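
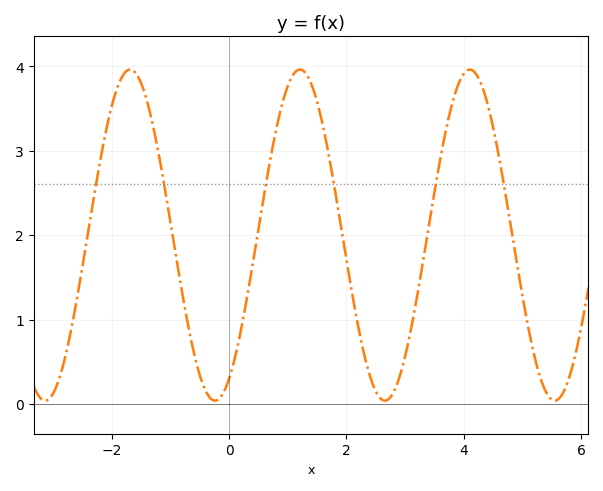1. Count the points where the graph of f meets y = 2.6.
6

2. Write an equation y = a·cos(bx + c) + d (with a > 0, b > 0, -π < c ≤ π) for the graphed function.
y = 1.96cos(2.2x - 2.6) + 2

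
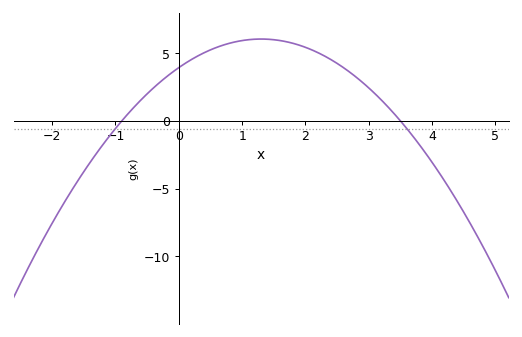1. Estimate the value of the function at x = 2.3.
5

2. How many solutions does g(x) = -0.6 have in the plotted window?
2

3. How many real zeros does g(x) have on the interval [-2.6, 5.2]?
2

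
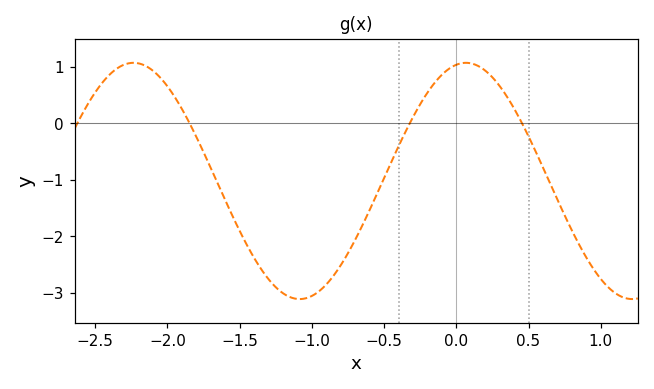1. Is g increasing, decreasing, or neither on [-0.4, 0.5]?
neither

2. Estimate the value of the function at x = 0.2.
0.933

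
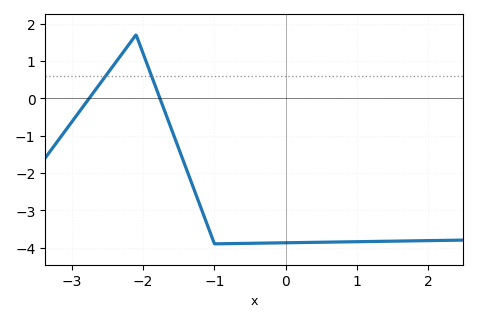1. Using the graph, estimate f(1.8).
-3.82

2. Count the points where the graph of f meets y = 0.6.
2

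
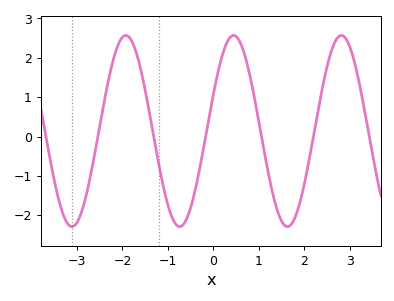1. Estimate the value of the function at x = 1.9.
-1.7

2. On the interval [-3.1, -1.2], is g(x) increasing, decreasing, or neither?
neither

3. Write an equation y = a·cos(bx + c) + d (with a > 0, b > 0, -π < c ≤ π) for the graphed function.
y = 2.43cos(2.6x - 1.2) + 0.14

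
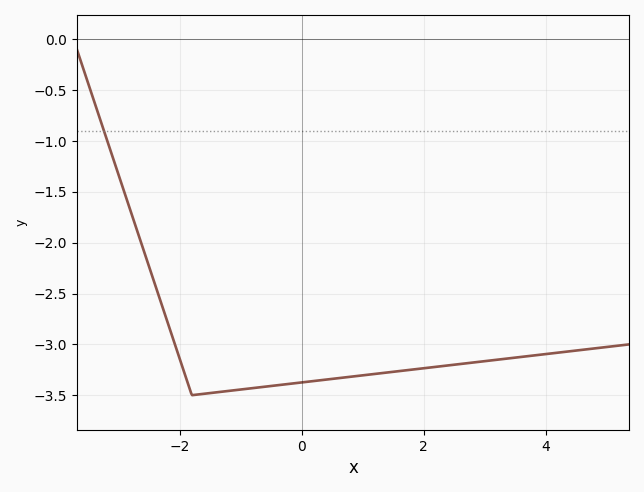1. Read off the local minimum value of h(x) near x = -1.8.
-3.5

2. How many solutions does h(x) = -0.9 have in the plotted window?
1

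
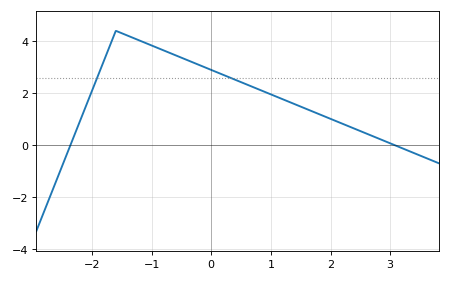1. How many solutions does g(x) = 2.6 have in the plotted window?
2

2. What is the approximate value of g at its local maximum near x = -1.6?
4.4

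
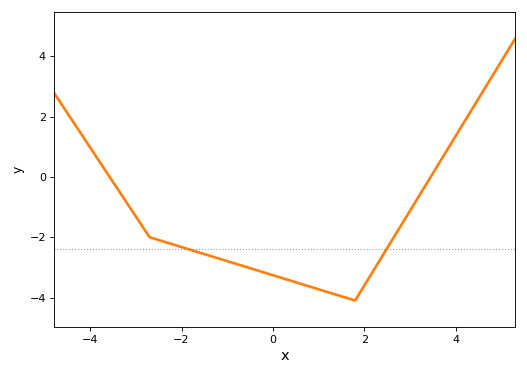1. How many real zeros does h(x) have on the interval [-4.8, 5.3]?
2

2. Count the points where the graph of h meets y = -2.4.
2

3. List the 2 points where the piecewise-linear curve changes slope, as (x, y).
(-2.7, -2); (1.8, -4.1)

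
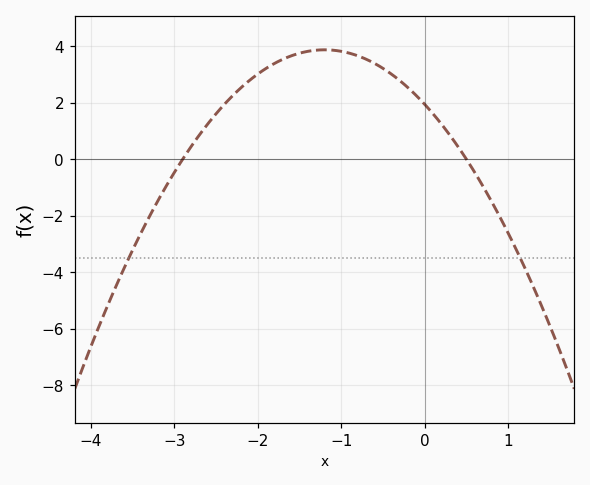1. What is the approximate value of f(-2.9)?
0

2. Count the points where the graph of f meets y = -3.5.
2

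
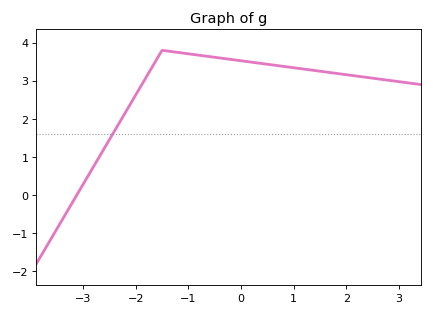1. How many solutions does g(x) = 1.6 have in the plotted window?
1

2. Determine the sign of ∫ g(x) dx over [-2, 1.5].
positive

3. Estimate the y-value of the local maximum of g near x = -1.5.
3.8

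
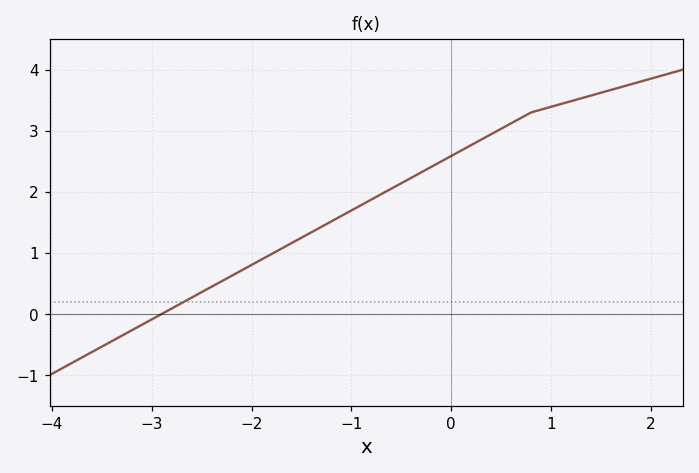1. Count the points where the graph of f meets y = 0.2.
1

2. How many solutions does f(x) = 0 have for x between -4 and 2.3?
1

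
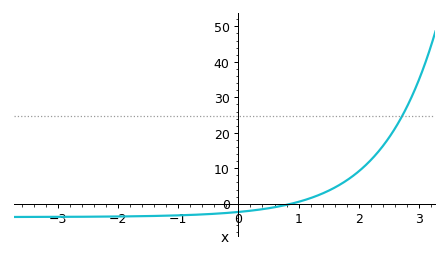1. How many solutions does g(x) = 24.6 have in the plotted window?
1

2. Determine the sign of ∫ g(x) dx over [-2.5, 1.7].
negative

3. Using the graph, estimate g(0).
-2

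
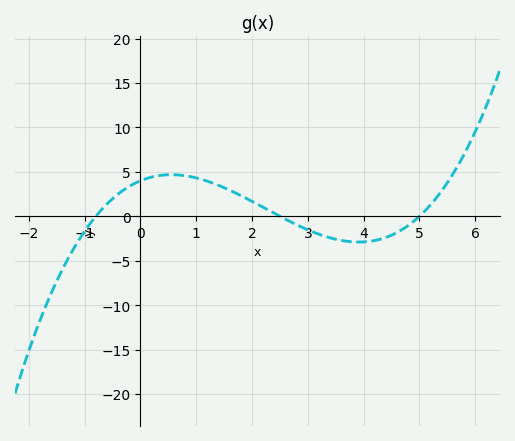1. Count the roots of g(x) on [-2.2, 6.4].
3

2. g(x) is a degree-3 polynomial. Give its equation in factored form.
y = 0.4(x + 0.8)(x - 2.5)(x - 5)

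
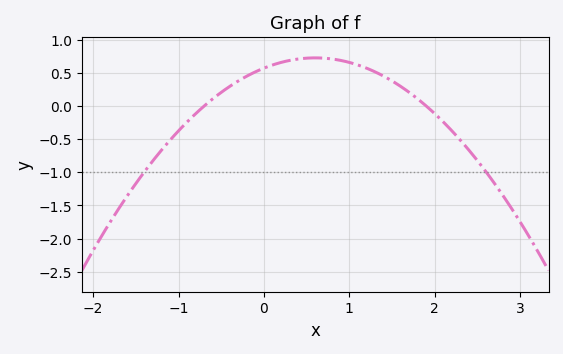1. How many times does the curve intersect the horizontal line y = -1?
2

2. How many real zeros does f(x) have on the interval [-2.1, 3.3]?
2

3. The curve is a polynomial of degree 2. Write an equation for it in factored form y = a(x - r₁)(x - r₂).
y = -0.43(x + 0.7)(x - 1.9)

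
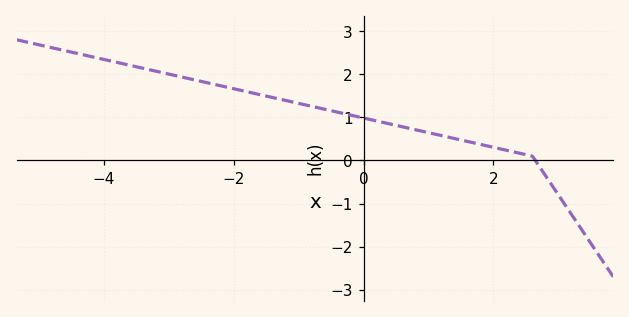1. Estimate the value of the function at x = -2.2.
1.7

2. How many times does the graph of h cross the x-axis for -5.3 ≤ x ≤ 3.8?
1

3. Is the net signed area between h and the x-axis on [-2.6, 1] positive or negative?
positive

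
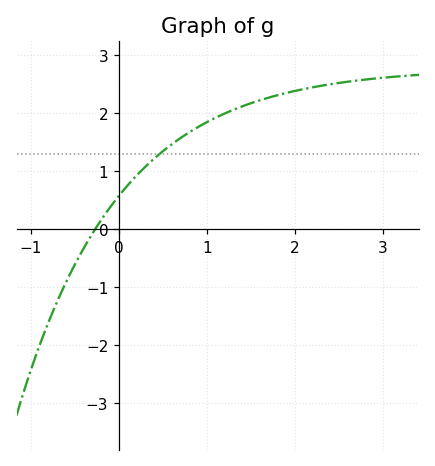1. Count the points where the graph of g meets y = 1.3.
1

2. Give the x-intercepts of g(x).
-0.272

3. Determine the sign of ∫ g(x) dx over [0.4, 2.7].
positive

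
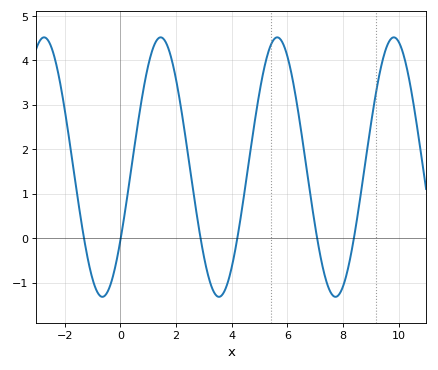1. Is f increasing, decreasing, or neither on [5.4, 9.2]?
neither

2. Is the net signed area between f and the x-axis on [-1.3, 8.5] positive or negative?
positive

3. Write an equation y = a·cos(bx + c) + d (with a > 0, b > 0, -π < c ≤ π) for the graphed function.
y = 2.92cos(1.5x - 2.17) + 1.6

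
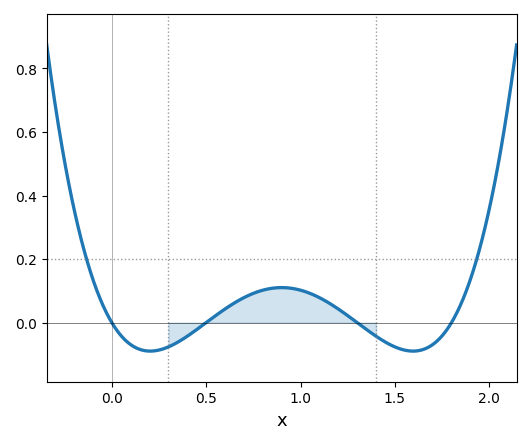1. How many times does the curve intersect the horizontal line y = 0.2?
2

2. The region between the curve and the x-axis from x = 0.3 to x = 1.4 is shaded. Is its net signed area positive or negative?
positive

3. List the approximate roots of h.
0, 0.5, 1.3, 1.8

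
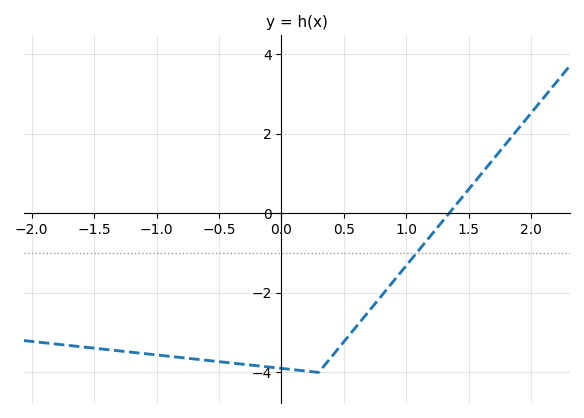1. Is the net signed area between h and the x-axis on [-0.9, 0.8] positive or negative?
negative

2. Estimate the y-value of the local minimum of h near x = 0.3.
-4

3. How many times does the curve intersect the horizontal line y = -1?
1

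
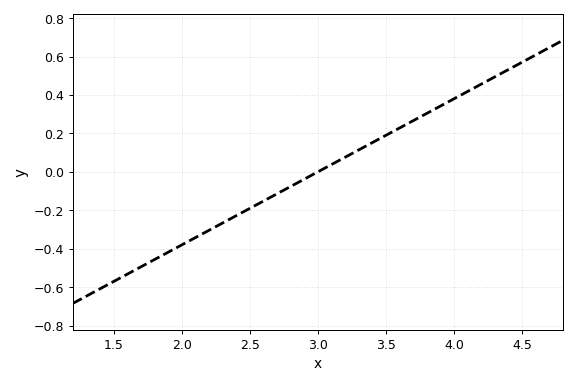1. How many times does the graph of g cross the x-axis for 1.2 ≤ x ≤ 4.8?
1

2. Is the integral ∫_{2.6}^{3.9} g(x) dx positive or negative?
positive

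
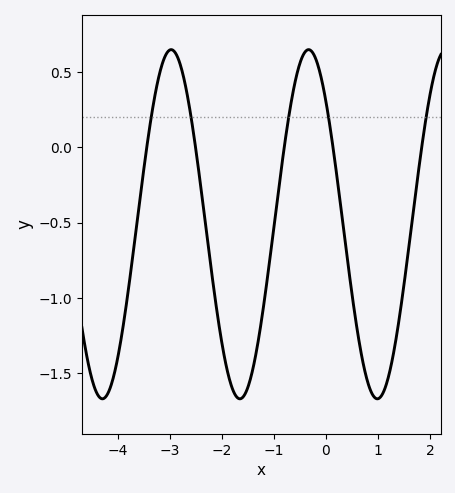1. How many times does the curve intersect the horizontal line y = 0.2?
5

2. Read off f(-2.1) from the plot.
-1.07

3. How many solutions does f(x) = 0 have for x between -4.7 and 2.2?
5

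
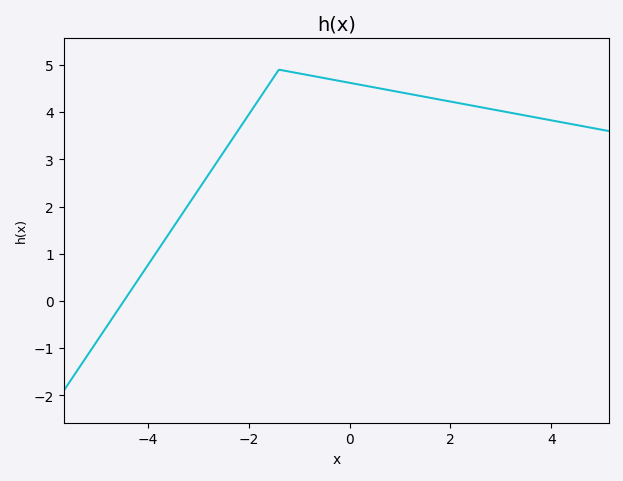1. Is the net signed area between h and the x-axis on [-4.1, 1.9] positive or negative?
positive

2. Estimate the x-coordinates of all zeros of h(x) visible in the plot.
-4.47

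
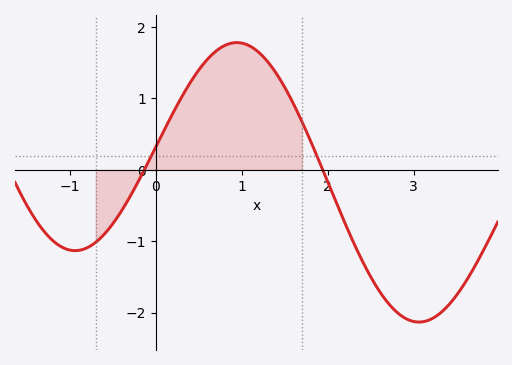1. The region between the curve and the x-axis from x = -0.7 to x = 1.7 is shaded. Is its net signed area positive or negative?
positive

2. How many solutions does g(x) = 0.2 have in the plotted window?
2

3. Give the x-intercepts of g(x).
-0.135, 1.94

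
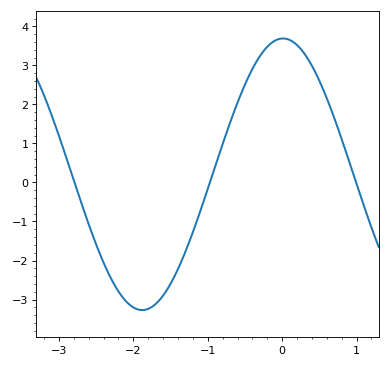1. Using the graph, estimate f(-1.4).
-2.22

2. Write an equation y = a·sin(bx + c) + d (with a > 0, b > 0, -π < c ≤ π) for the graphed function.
y = 3.48sin(1.66x + 1.55) + 0.21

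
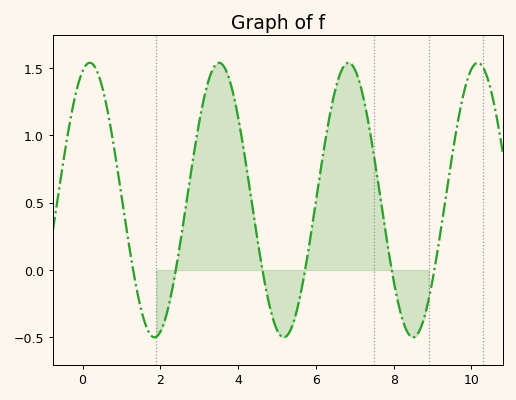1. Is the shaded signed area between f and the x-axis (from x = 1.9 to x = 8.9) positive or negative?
positive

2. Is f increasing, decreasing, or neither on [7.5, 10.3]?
neither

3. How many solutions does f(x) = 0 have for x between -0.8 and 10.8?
6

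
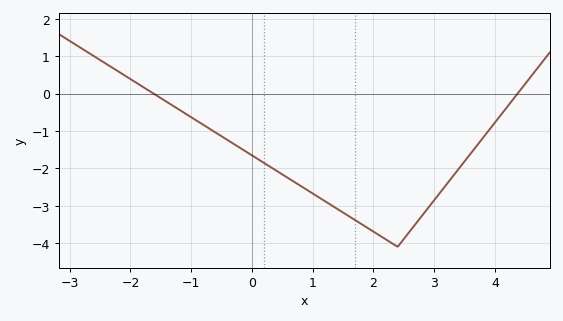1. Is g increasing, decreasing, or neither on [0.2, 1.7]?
decreasing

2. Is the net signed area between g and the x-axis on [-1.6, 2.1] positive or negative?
negative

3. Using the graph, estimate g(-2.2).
0.6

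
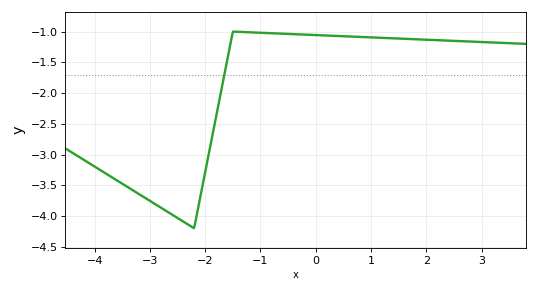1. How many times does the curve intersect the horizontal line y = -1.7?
1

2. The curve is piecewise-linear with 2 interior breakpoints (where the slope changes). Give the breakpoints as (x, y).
(-2.2, -4.2); (-1.5, -1)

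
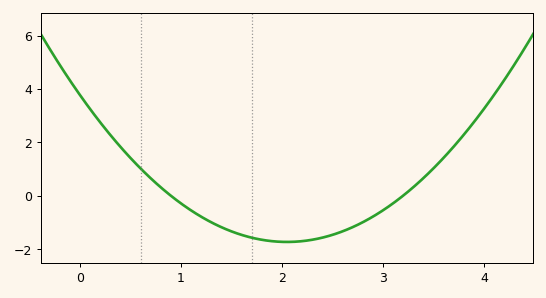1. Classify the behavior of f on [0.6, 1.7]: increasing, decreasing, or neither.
decreasing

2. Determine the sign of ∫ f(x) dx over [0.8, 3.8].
negative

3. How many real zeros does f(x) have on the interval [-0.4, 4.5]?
2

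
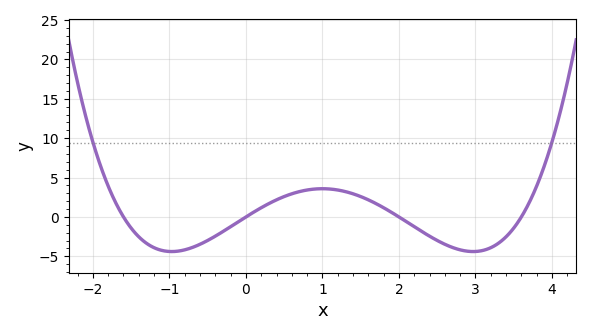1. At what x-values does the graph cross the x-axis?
-1.6, 0, 2, 3.6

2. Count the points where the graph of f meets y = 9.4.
2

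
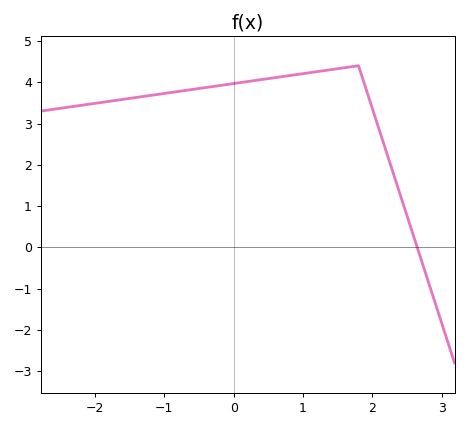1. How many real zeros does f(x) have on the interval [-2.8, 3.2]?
1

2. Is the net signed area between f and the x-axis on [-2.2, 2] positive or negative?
positive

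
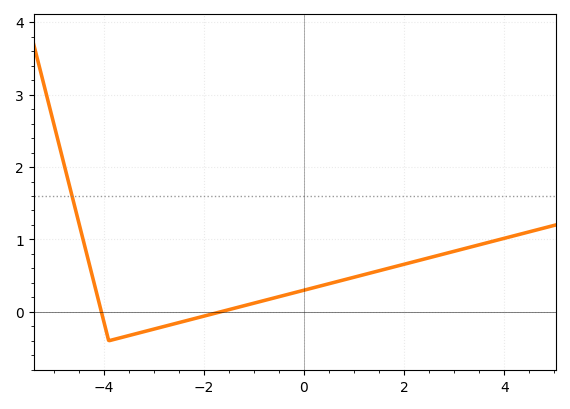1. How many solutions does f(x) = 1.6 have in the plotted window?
1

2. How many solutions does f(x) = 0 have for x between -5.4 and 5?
2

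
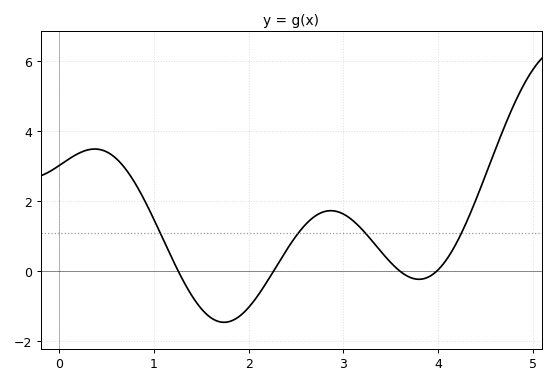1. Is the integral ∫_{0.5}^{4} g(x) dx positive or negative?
positive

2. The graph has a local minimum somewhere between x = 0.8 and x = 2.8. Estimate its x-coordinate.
1.7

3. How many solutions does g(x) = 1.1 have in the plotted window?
4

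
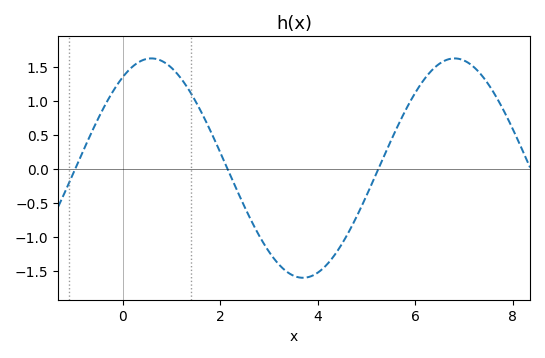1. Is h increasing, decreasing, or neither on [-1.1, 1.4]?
neither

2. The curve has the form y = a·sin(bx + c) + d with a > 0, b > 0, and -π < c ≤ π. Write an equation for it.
y = 1.61sin(1.01x + 0.982) + 0.01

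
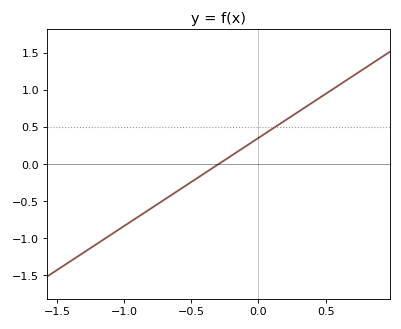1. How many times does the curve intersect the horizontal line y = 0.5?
1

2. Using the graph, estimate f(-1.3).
-1.2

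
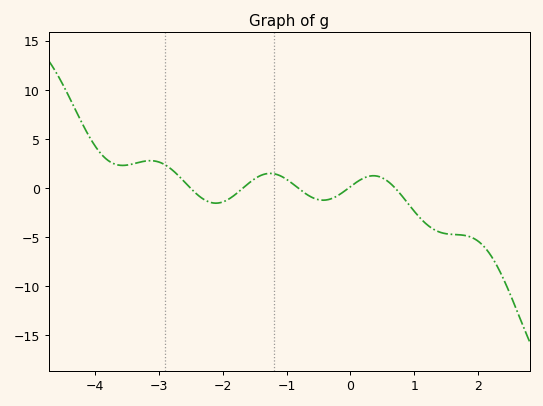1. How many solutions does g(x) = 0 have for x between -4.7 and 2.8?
5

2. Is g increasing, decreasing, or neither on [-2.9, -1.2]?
neither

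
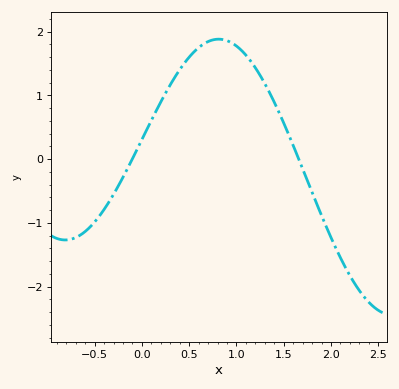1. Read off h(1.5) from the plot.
0.6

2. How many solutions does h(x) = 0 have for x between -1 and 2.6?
2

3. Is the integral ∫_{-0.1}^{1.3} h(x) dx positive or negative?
positive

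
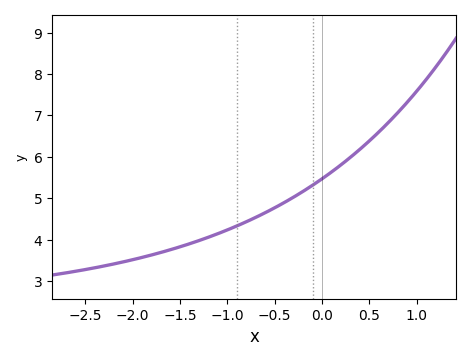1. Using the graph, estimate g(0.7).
6.83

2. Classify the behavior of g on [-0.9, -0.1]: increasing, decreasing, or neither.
increasing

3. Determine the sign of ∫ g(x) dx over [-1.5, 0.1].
positive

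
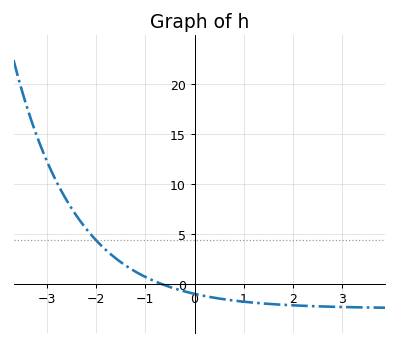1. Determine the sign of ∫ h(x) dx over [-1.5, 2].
negative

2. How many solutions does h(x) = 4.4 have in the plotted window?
1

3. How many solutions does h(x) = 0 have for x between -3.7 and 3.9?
1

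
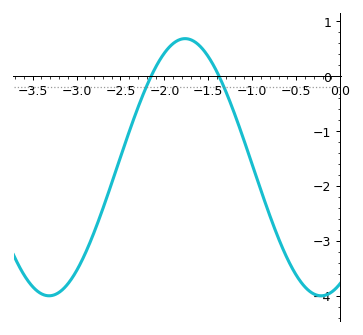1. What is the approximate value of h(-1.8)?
0.674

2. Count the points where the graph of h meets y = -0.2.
2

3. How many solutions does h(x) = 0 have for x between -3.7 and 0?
2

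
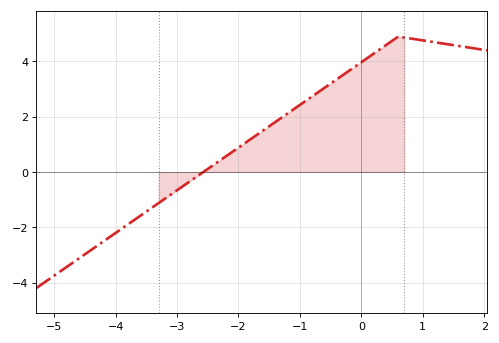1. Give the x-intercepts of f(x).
-2.57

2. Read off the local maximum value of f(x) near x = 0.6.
4.9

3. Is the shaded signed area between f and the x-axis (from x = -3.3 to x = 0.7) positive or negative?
positive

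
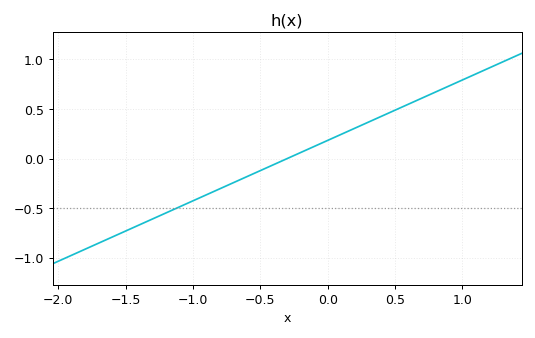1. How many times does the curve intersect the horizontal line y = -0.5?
1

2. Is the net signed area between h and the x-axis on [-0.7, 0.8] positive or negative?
positive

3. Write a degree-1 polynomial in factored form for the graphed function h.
y = 0.61(x + 0.3)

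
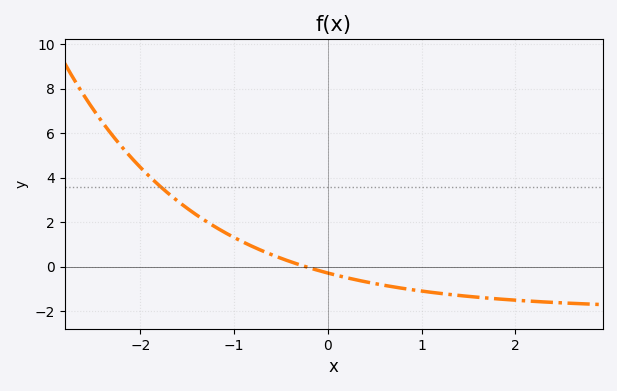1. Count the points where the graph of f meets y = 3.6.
1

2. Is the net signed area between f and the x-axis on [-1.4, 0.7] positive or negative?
positive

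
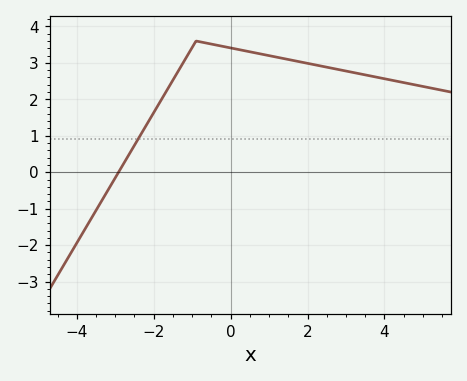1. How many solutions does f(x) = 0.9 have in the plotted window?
1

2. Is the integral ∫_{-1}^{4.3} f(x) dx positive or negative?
positive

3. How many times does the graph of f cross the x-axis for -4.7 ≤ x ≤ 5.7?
1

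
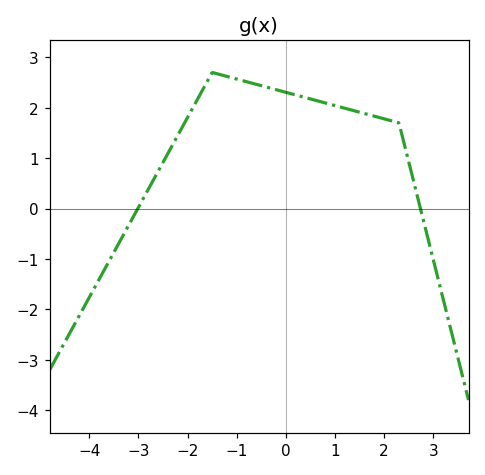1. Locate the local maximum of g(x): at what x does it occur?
-1.4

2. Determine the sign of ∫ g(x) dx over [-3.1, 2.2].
positive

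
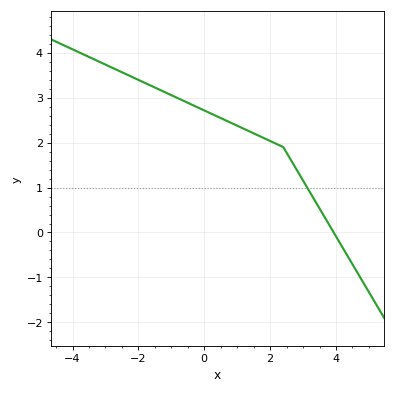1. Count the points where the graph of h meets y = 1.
1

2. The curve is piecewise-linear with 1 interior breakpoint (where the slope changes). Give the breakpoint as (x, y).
(2.4, 1.9)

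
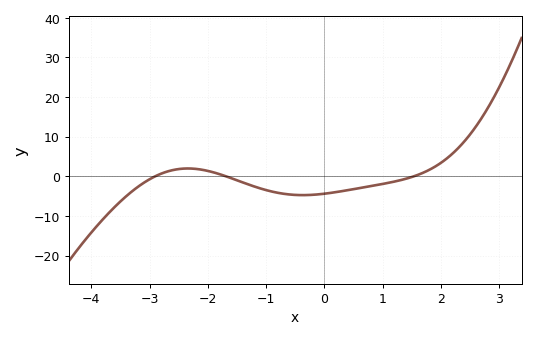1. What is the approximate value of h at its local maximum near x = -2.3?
2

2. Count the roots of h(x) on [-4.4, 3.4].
3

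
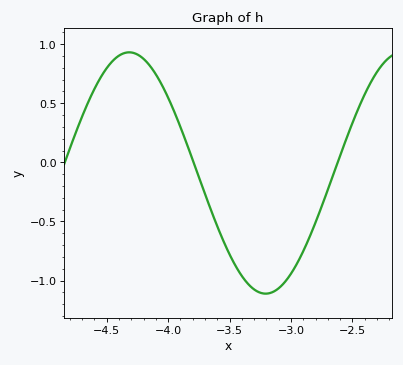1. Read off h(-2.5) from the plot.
0.35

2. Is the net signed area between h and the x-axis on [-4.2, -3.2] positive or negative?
negative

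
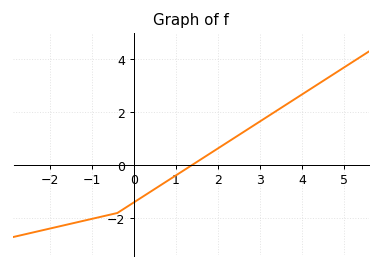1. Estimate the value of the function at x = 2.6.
1.26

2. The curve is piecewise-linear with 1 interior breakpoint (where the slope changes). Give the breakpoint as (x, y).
(-0.4, -1.8)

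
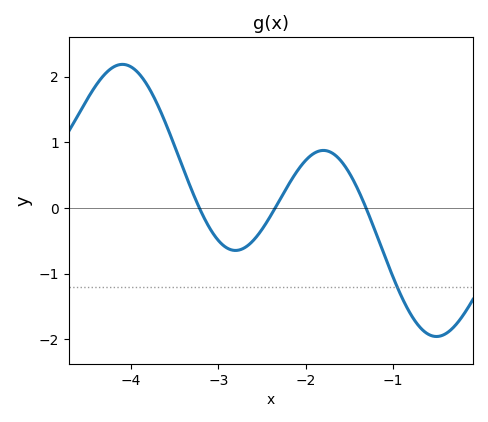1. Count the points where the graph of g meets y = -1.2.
1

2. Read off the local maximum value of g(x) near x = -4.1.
2.19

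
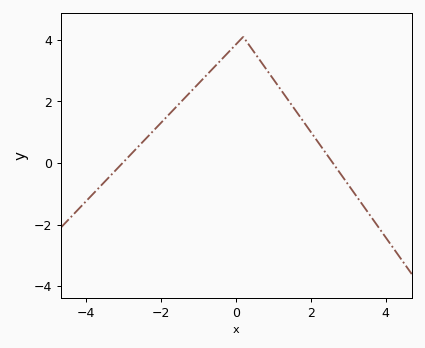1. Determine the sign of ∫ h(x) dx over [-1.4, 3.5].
positive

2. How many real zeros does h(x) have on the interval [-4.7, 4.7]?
2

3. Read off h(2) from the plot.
1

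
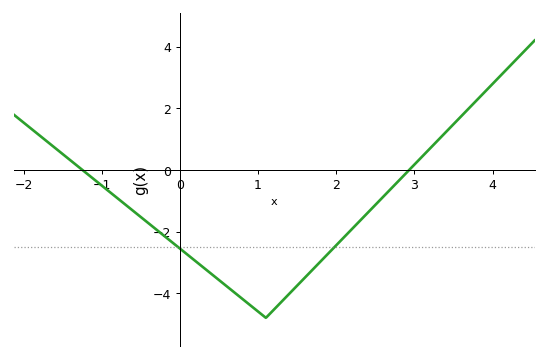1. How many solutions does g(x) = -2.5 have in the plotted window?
2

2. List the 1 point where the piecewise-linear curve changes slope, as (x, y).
(1.1, -4.8)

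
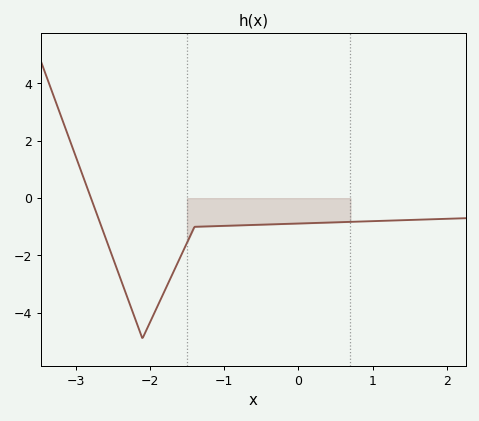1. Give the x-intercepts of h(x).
-2.8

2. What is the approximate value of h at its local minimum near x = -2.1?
-4.8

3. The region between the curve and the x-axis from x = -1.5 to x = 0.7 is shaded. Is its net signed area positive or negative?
negative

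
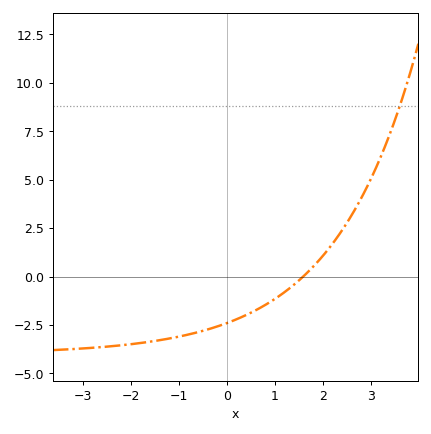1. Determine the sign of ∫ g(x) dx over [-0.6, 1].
negative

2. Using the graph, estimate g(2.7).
3.6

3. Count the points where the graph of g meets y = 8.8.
1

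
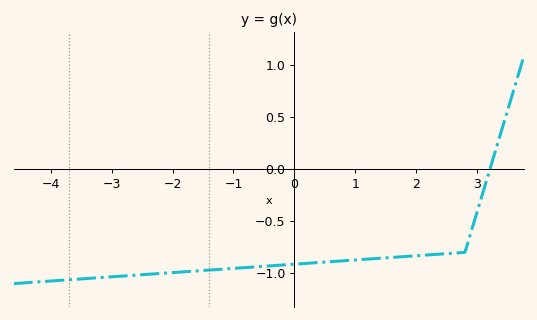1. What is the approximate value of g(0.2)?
-0.905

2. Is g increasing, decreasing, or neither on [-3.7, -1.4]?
increasing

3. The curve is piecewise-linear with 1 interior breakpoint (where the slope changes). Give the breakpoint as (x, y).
(2.8, -0.8)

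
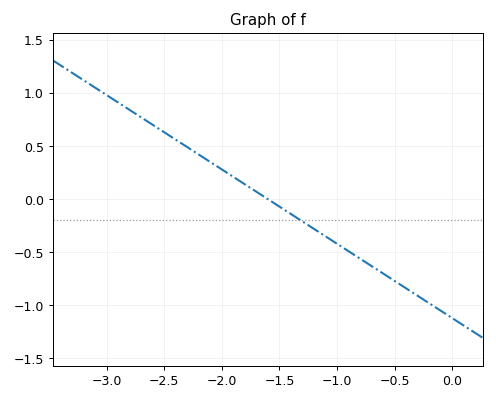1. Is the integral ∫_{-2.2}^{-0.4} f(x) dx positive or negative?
negative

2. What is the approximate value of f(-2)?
0.28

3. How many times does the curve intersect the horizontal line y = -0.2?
1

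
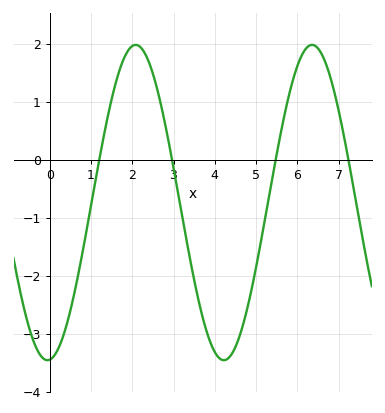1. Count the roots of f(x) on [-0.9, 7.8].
4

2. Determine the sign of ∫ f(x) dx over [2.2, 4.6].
negative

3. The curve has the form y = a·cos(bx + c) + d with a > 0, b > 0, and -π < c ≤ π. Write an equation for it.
y = 2.72cos(1.5x - 3.1) - 0.74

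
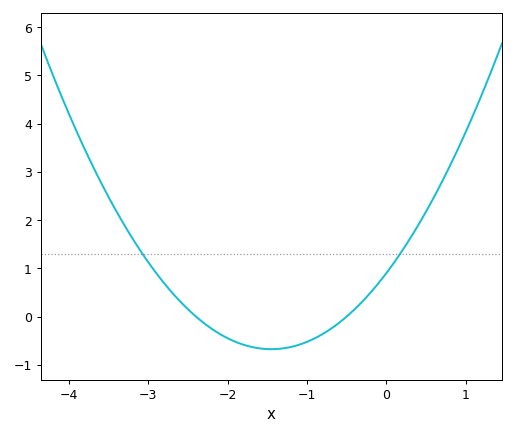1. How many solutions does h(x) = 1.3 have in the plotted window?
2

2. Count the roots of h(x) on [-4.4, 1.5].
2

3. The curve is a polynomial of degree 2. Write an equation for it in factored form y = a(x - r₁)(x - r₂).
y = 0.75(x + 2.4)(x + 0.5)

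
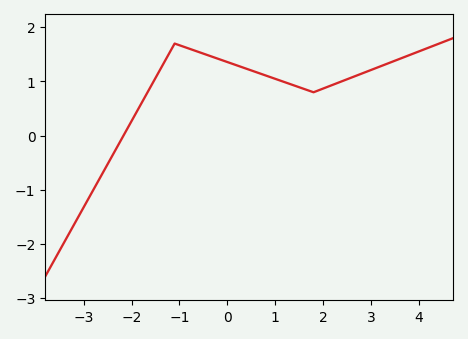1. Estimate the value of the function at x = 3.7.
1.45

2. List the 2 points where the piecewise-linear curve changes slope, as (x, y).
(-1.1, 1.7); (1.8, 0.8)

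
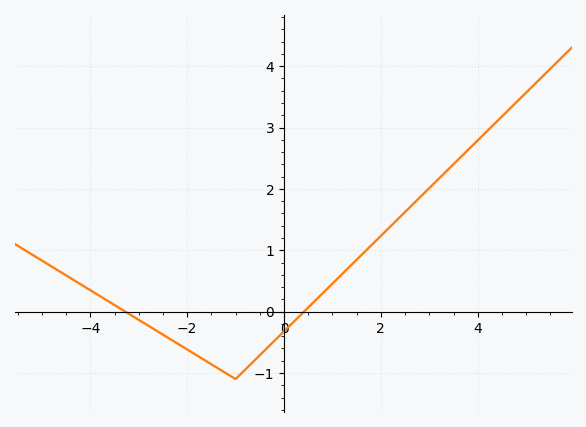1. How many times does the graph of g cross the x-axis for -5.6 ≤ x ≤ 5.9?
2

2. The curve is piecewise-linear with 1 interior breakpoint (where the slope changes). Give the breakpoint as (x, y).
(-1, -1.1)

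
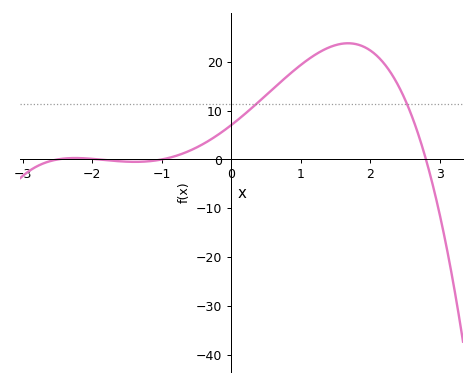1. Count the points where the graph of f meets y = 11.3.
2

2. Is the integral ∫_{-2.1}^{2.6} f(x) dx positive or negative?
positive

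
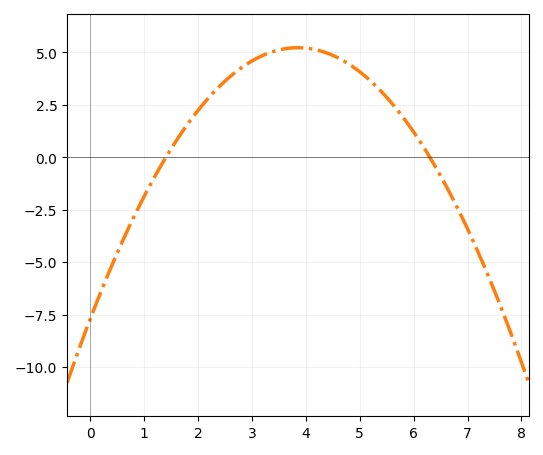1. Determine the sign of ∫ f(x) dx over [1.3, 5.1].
positive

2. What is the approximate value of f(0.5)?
-4.6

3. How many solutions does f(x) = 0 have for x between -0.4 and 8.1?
2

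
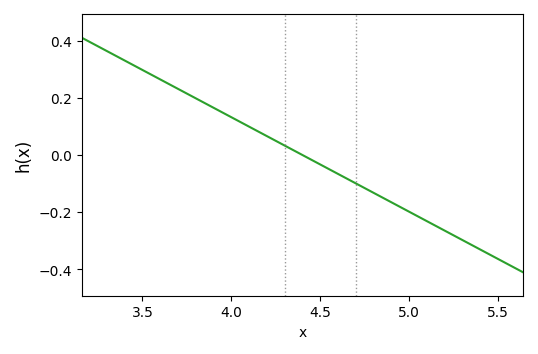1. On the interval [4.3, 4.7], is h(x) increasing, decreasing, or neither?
decreasing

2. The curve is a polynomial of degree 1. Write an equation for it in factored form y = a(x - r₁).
y = -0.33(x - 4.4)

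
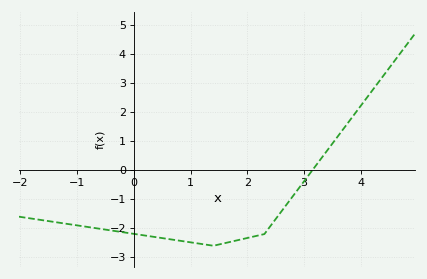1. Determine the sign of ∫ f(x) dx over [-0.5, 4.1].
negative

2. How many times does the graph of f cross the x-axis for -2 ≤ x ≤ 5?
1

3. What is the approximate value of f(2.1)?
-2.29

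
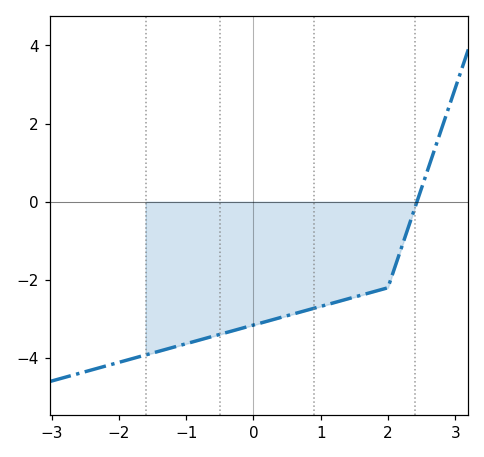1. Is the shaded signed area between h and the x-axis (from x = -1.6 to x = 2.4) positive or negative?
negative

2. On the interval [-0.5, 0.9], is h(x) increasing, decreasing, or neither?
increasing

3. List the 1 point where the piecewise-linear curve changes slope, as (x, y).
(2, -2.2)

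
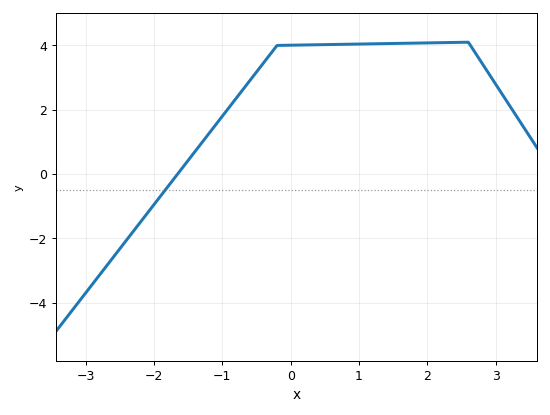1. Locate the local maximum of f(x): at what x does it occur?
2.6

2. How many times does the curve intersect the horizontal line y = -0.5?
1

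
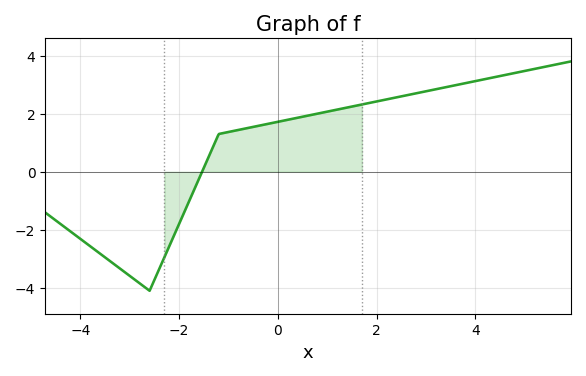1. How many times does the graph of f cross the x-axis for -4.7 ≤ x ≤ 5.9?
1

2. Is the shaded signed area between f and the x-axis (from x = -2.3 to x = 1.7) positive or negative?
positive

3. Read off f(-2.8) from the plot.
-3.8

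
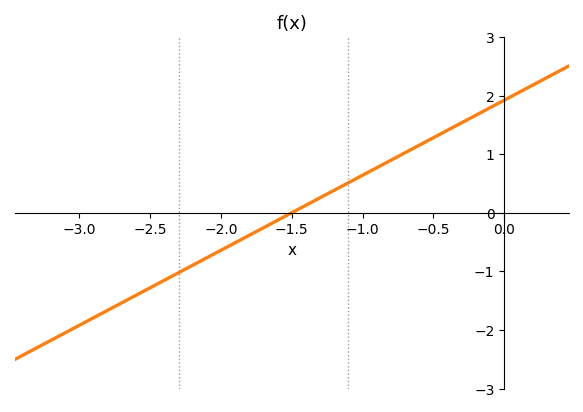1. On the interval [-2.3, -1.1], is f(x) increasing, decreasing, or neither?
increasing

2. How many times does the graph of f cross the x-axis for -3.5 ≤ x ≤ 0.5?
1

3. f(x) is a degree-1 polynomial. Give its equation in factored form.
y = 1.28(x + 1.5)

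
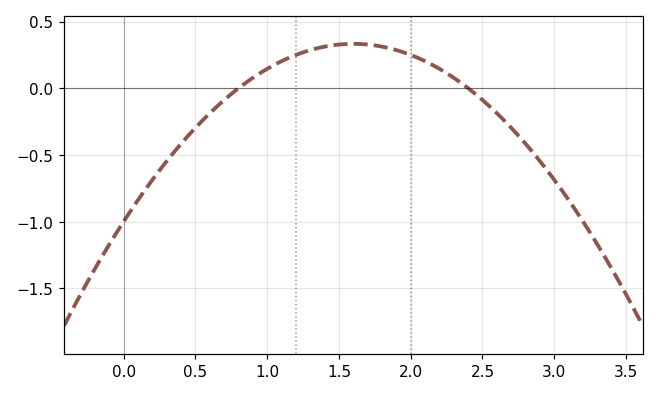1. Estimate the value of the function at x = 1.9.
0.286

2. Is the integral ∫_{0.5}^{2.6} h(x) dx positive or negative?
positive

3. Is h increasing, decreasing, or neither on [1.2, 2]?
neither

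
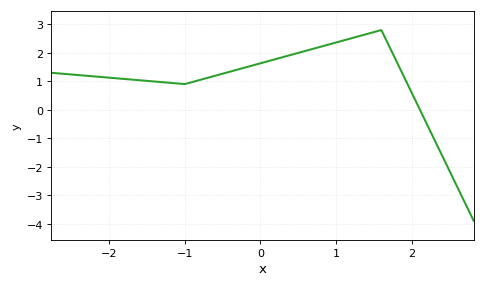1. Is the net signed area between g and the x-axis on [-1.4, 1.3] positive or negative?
positive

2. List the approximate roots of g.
2.11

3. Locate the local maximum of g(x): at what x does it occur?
1.6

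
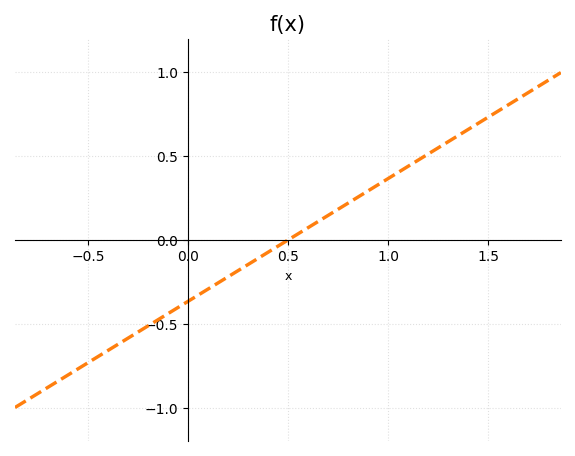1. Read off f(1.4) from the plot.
0.65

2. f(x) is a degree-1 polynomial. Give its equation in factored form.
y = 0.73(x - 0.5)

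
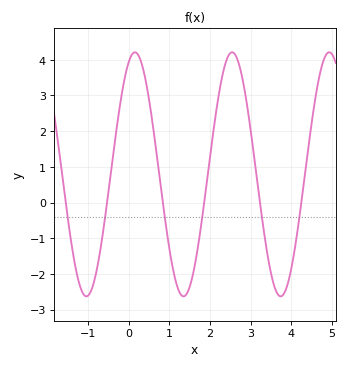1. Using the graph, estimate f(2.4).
3.96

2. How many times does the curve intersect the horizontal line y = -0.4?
6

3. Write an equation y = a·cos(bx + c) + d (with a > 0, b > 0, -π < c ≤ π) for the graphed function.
y = 3.42cos(2.63x - 0.41) + 0.79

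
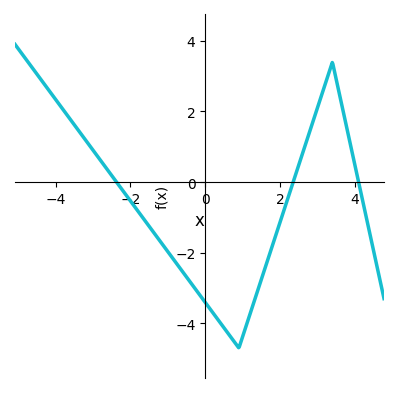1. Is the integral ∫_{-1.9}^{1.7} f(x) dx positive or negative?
negative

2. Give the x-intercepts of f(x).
-2.37, 2.35, 4.1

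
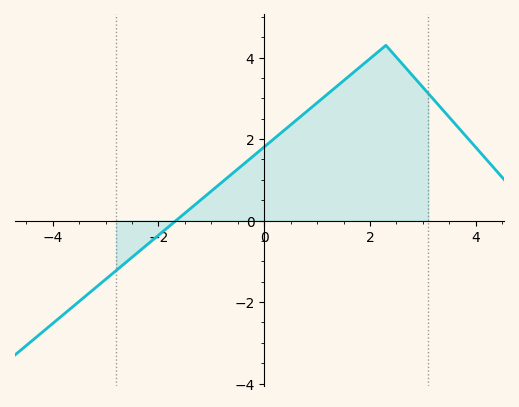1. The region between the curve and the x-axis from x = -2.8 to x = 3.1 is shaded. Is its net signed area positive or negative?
positive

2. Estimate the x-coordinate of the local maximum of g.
2.4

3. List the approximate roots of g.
-1.6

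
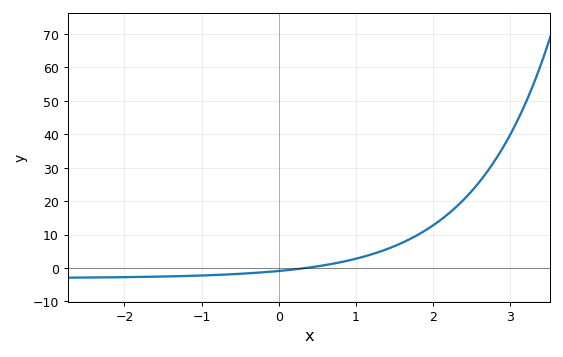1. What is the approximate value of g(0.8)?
2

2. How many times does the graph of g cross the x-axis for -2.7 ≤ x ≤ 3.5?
1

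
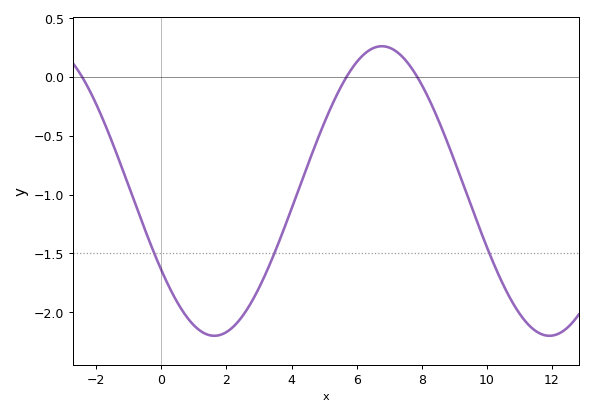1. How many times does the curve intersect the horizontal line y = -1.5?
3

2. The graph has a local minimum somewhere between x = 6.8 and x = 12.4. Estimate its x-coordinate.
11.9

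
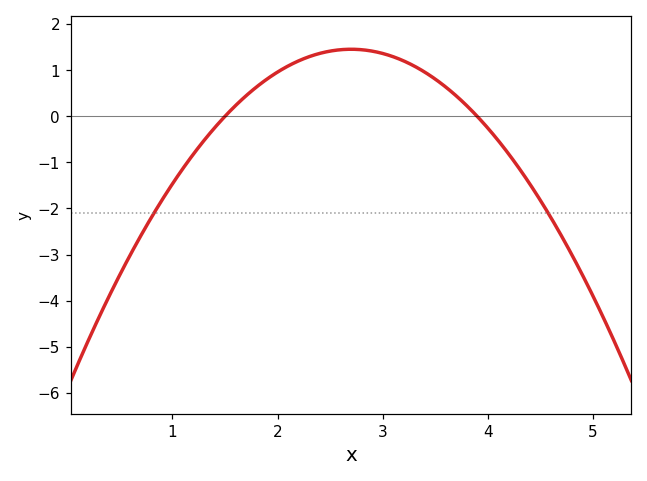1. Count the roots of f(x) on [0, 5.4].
2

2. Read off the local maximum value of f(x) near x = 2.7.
1.45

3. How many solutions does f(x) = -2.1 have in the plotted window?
2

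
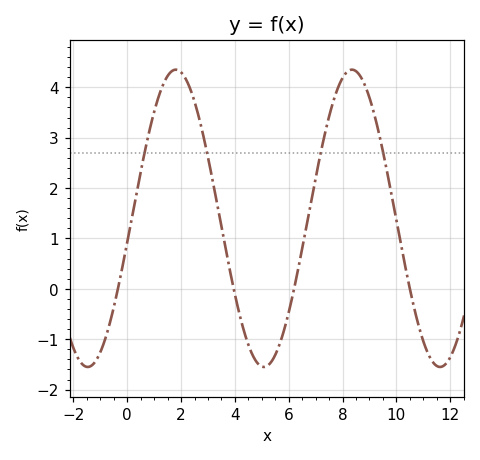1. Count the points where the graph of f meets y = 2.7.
4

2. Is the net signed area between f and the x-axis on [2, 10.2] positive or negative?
positive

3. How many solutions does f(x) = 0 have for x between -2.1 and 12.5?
4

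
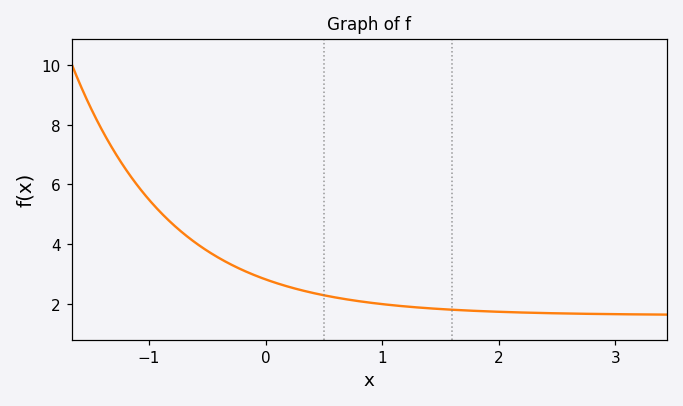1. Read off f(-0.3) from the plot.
3.4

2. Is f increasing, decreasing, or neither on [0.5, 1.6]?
decreasing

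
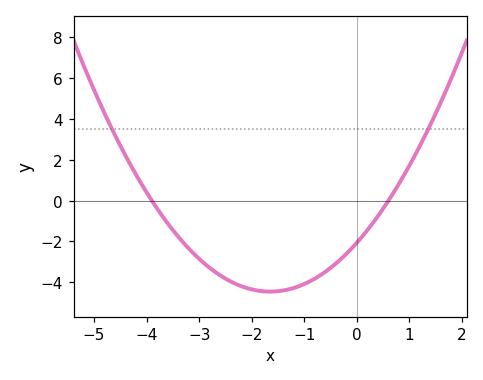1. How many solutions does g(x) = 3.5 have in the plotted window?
2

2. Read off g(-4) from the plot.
0.4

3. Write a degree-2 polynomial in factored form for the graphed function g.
y = 0.88(x + 3.9)(x - 0.6)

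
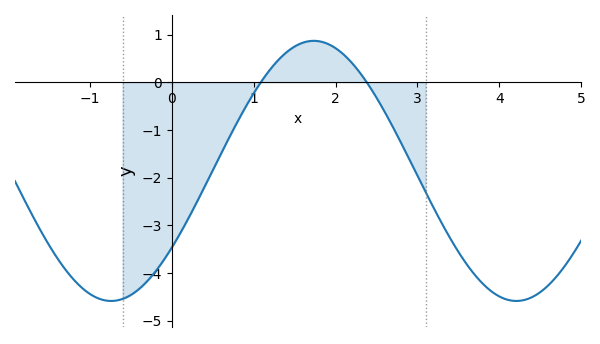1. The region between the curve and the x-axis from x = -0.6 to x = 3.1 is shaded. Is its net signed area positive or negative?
negative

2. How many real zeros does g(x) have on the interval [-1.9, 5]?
2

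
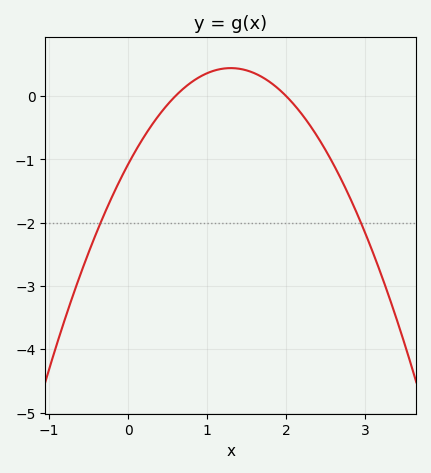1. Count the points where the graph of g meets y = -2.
2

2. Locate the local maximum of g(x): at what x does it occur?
1.3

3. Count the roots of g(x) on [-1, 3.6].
2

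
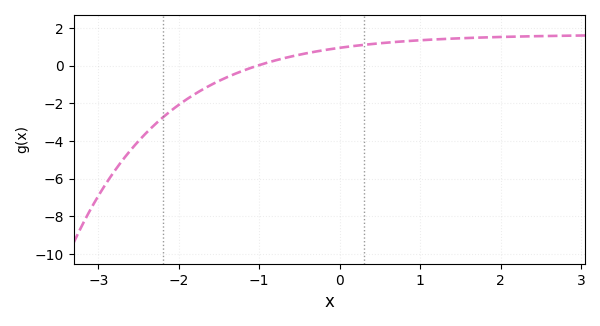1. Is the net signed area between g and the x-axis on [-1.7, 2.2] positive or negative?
positive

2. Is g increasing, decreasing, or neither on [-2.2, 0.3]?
increasing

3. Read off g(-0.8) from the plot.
0.271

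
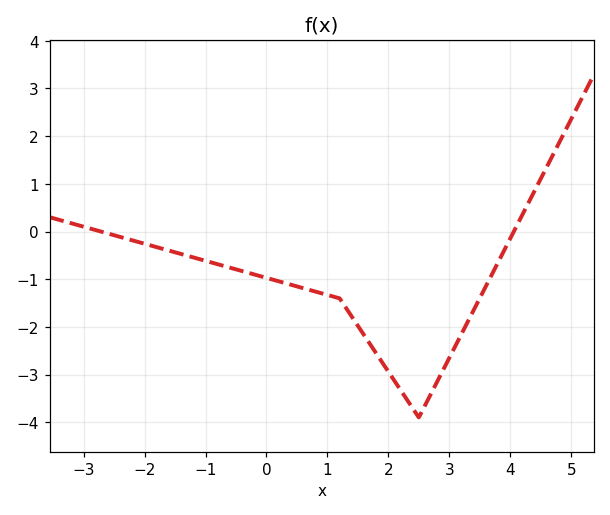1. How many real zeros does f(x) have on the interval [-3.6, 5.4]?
2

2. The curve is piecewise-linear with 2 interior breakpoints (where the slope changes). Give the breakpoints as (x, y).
(1.2, -1.4); (2.5, -3.9)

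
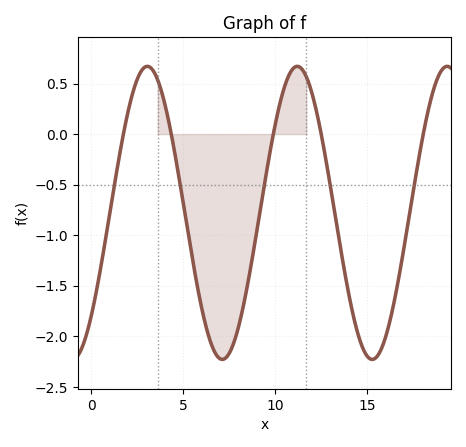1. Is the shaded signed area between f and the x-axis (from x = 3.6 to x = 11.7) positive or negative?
negative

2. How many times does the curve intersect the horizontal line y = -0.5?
5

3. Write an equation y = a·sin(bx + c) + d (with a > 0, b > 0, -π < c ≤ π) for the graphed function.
y = 1.45sin(0.77x - 0.77) - 0.78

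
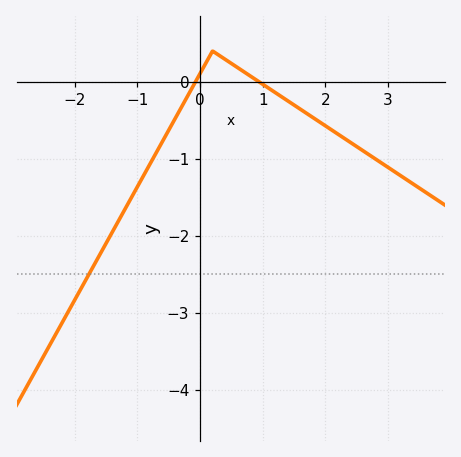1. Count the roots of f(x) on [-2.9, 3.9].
2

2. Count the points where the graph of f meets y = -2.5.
1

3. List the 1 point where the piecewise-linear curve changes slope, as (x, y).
(0.2, 0.4)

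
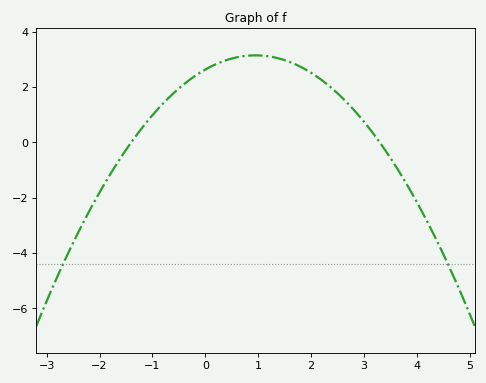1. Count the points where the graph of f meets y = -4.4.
2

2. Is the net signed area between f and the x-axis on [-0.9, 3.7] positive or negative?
positive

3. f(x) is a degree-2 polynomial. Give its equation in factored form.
y = -0.57(x + 1.4)(x - 3.3)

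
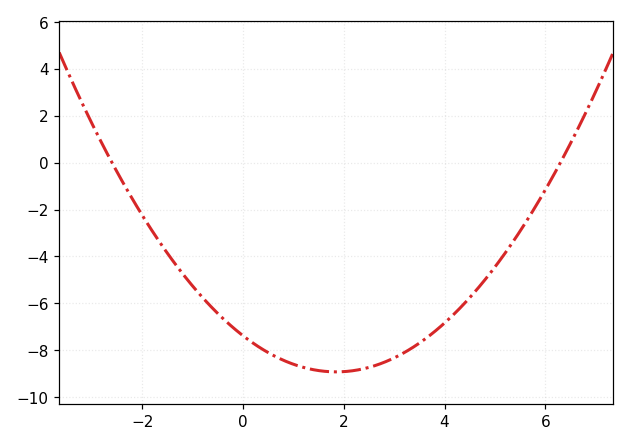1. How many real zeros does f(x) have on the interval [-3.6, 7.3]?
2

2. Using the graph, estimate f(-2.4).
-0.783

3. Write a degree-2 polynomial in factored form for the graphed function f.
y = 0.45(x + 2.6)(x - 6.3)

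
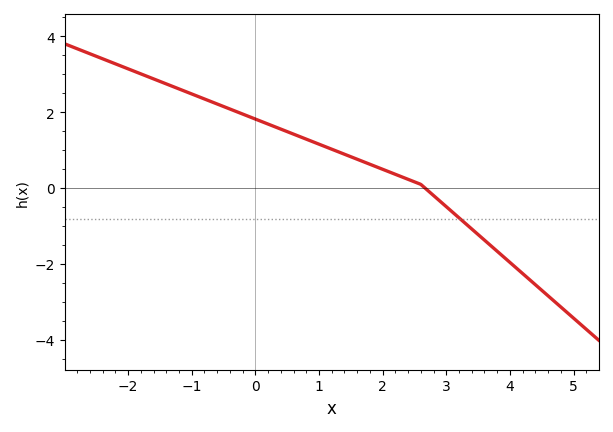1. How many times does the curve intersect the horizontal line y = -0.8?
1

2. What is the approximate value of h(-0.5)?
2.15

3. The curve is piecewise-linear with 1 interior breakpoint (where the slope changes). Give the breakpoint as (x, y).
(2.6, 0.1)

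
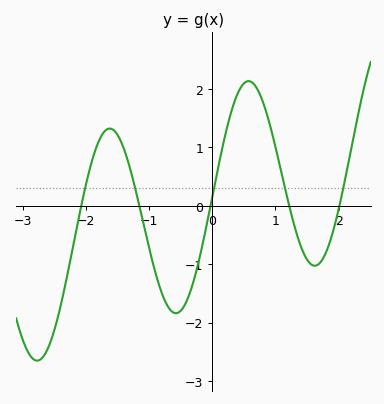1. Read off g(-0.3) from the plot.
-1.31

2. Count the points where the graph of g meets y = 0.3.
5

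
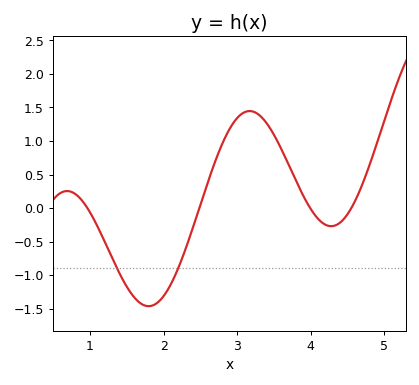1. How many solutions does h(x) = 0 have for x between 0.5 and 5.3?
4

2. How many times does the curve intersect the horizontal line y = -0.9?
2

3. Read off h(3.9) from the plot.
0.184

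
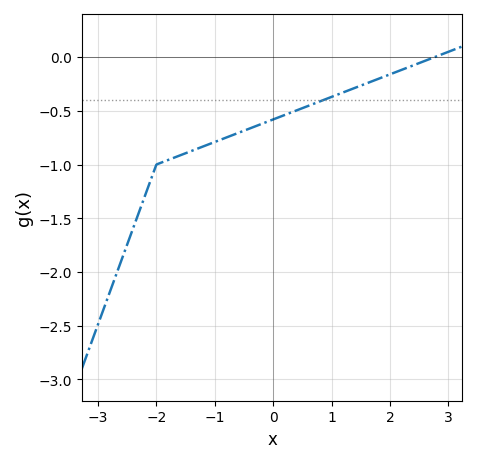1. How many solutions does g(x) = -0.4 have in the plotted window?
1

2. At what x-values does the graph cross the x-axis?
2.8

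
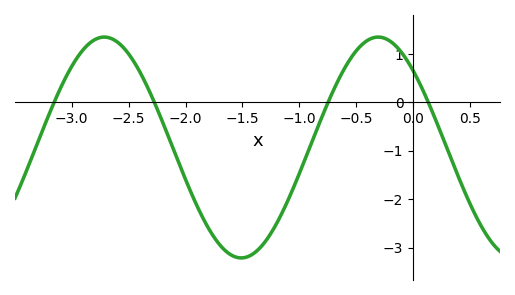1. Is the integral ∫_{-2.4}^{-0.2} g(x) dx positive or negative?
negative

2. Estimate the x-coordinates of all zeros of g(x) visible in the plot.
-3.16, -2.27, -0.748, 0.134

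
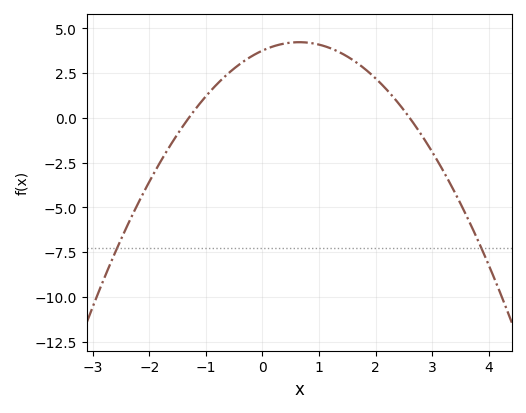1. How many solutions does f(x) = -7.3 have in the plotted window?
2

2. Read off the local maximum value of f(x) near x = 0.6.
4.22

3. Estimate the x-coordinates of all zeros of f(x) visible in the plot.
-1.3, 2.6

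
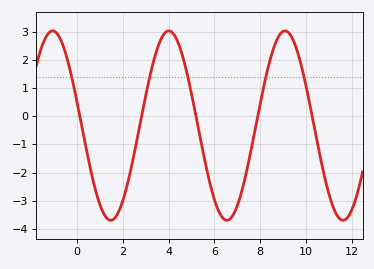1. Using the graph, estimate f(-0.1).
0.937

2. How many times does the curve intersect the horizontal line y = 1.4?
5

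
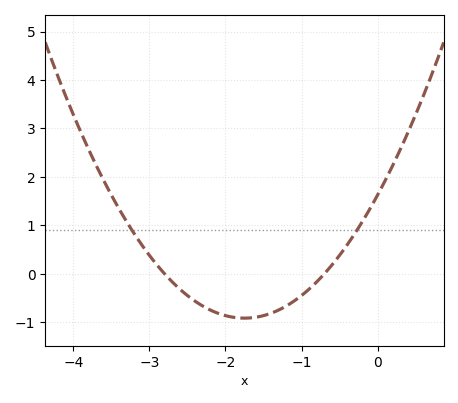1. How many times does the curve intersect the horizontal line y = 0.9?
2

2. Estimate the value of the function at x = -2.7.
-0.2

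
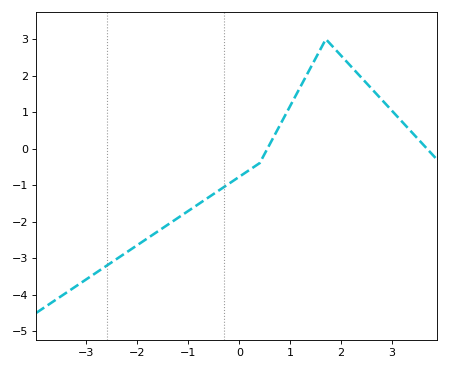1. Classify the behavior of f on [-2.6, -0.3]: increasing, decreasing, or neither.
increasing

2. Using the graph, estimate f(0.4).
-0.4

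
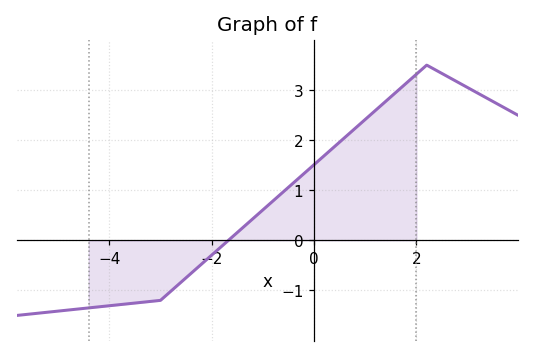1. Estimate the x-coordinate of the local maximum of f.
2.2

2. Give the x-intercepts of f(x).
-1.6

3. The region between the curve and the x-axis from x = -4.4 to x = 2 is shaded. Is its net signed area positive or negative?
positive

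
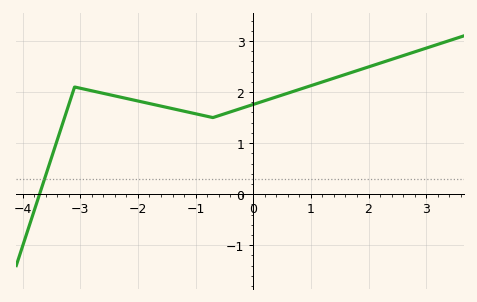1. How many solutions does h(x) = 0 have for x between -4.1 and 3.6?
1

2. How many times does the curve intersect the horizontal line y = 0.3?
1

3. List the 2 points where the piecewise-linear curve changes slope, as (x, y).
(-3.1, 2.1); (-0.7, 1.5)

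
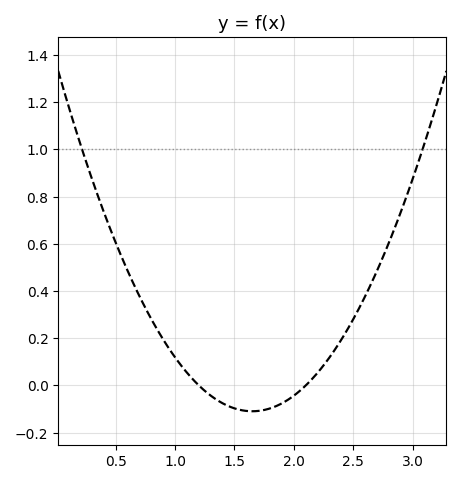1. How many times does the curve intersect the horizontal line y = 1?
2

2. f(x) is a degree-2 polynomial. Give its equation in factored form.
y = 0.54(x - 1.2)(x - 2.1)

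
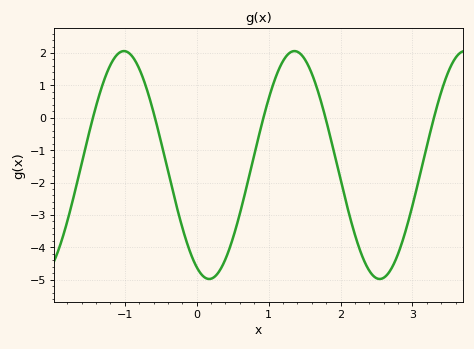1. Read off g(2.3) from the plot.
-4.27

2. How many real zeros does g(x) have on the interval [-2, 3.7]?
5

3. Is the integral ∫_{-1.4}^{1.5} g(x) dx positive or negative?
negative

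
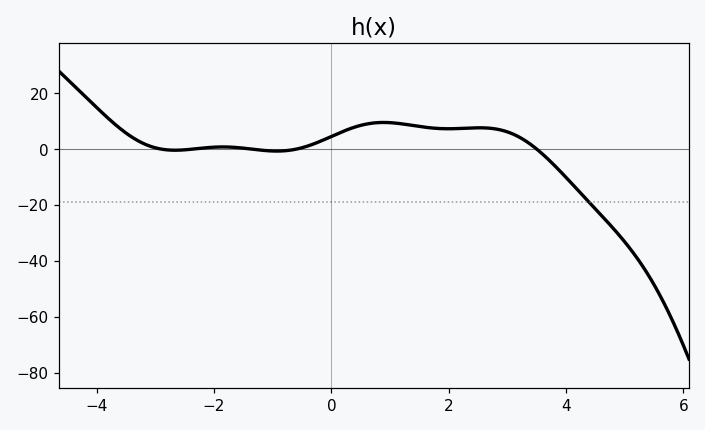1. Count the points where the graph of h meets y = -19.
1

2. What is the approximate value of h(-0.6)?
-0.157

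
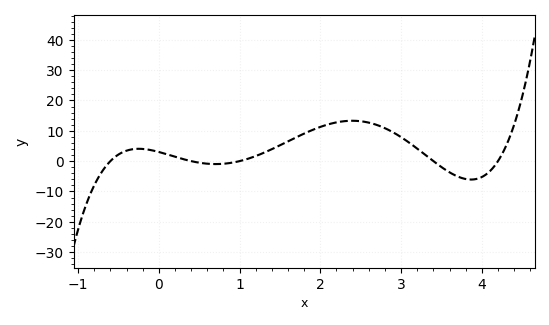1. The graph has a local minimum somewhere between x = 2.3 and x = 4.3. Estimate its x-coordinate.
3.87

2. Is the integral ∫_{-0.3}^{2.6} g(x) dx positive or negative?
positive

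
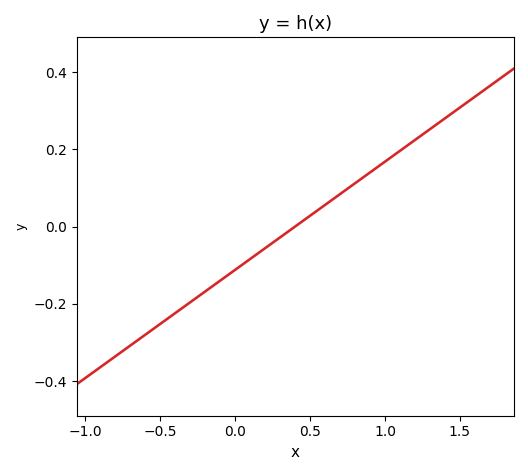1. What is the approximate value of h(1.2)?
0.224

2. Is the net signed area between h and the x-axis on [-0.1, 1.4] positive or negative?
positive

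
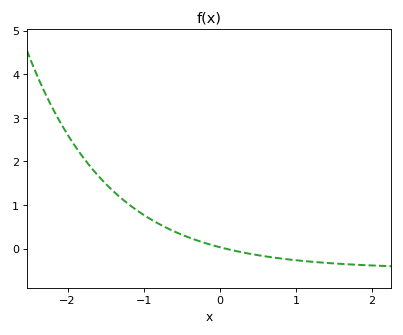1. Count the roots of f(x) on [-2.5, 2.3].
1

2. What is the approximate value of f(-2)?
2.62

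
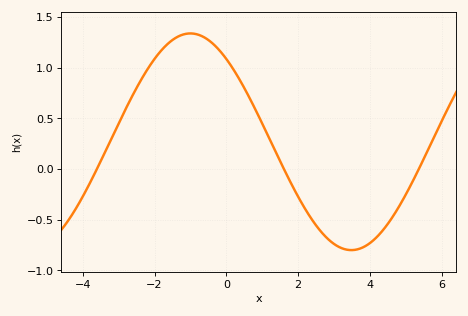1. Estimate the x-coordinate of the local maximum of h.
-1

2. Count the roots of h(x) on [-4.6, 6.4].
3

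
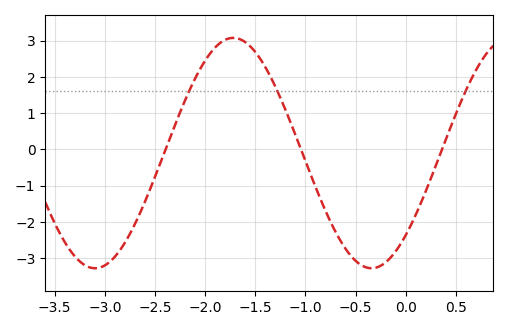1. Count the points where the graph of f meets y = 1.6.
3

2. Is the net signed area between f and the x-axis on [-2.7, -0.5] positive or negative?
positive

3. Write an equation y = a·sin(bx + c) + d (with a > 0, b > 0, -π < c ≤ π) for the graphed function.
y = 3.18sin(2.3x - 0.79) - 0.1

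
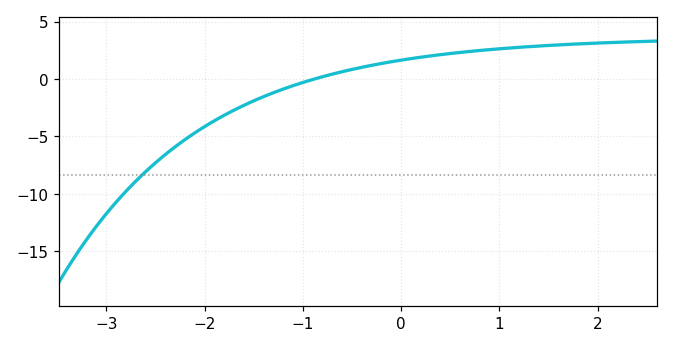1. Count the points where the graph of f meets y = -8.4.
1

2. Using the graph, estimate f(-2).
-4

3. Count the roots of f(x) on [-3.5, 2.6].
1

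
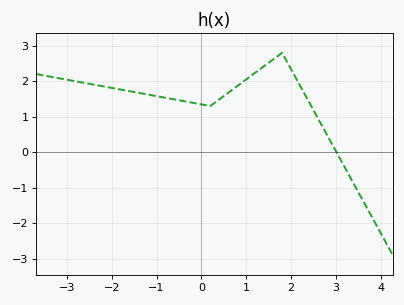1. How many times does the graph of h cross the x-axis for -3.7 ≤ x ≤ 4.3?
1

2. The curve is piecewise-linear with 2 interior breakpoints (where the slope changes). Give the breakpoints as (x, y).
(0.2, 1.3); (1.8, 2.8)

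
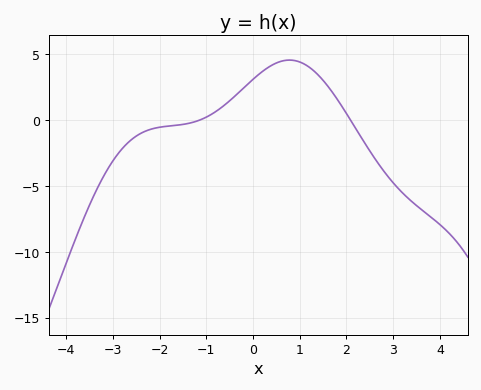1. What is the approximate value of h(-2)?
-0.551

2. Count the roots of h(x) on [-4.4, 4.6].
2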